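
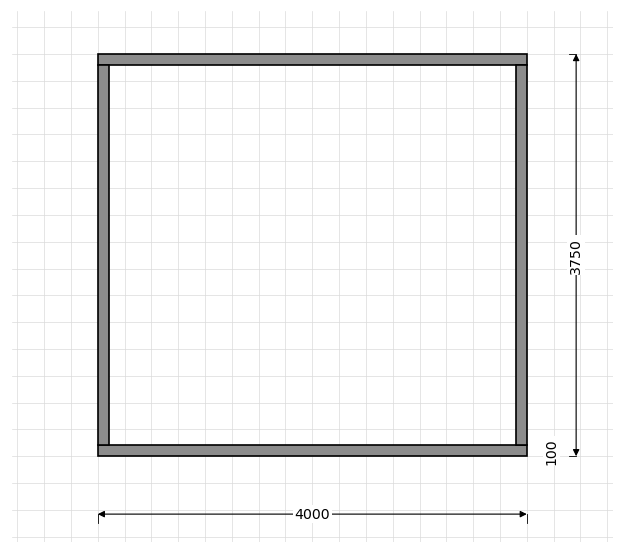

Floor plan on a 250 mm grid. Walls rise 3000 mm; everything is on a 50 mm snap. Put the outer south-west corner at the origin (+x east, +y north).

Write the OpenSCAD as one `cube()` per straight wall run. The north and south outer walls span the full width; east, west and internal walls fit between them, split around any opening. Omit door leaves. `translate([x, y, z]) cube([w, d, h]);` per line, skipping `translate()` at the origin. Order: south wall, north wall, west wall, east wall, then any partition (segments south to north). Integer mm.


cube([4000, 100, 3000]);
translate([0, 3650, 0]) cube([4000, 100, 3000]);
translate([0, 100, 0]) cube([100, 3550, 3000]);
translate([3900, 100, 0]) cube([100, 3550, 3000]);


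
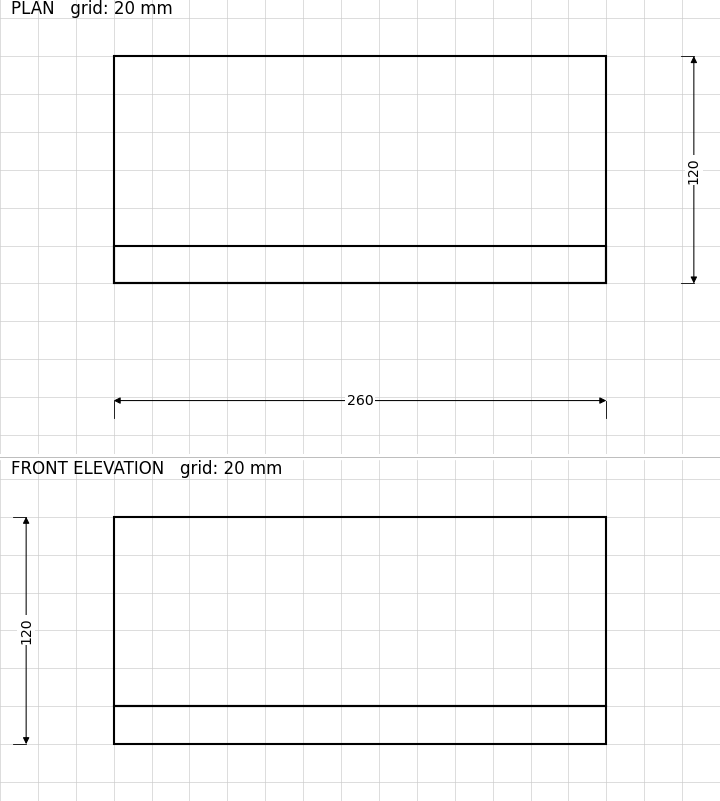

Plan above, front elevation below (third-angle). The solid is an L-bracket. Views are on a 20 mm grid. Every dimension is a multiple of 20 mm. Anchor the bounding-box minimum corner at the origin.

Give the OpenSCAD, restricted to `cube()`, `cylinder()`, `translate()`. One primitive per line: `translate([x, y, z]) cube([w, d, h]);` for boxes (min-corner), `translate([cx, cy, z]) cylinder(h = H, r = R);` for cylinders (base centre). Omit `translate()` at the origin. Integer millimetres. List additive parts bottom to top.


cube([260, 120, 20]);
translate([0, 0, 20]) cube([260, 20, 100]);


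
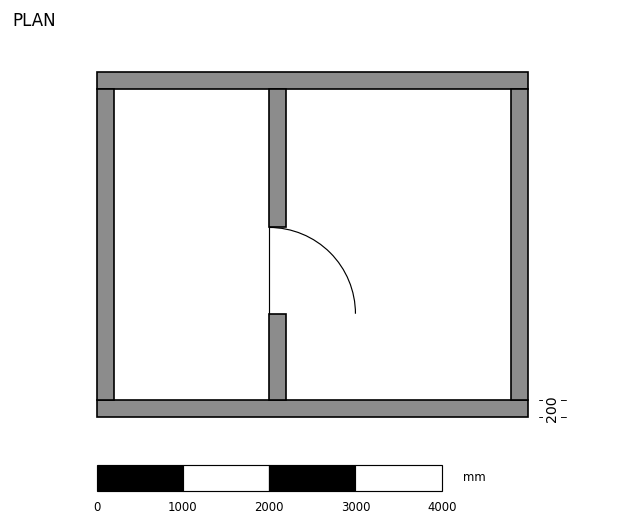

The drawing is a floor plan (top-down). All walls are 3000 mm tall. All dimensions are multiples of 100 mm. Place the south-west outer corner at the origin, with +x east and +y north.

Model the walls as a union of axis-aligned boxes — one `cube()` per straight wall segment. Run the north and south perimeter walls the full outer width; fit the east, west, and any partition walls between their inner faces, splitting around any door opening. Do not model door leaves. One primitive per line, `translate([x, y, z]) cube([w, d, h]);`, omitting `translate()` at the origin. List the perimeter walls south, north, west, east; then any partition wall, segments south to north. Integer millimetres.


cube([5000, 200, 3000]);
translate([0, 3800, 0]) cube([5000, 200, 3000]);
translate([0, 200, 0]) cube([200, 3600, 3000]);
translate([4800, 200, 0]) cube([200, 3600, 3000]);
translate([2000, 200, 0]) cube([200, 1000, 3000]);
translate([2000, 2200, 0]) cube([200, 1600, 3000]);


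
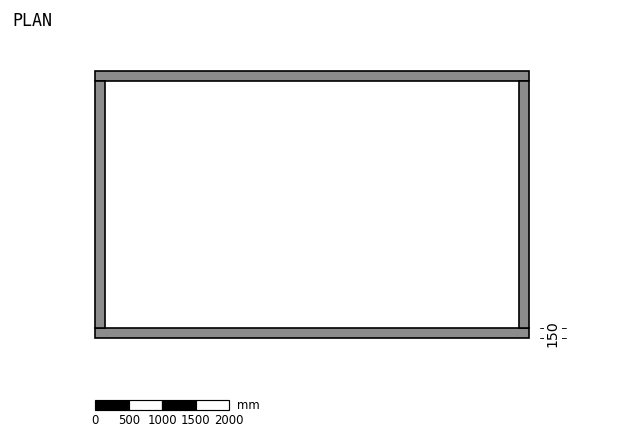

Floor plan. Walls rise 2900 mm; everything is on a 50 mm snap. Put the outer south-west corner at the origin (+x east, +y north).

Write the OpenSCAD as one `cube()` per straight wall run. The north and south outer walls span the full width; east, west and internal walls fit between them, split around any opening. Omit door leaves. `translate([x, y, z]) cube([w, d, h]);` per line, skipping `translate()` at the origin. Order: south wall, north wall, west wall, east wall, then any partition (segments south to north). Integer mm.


cube([6500, 150, 2900]);
translate([0, 3850, 0]) cube([6500, 150, 2900]);
translate([0, 150, 0]) cube([150, 3700, 2900]);
translate([6350, 150, 0]) cube([150, 3700, 2900]);


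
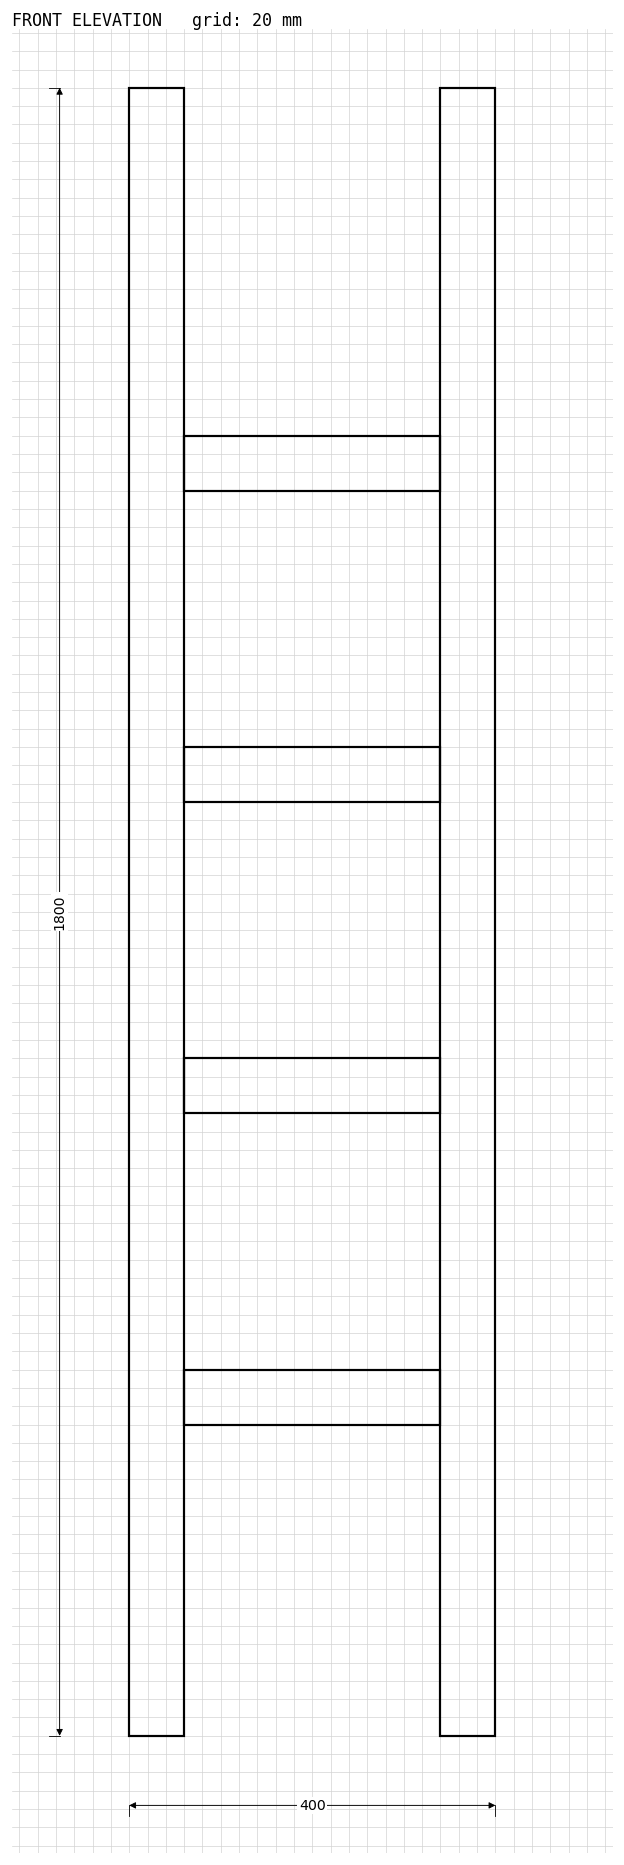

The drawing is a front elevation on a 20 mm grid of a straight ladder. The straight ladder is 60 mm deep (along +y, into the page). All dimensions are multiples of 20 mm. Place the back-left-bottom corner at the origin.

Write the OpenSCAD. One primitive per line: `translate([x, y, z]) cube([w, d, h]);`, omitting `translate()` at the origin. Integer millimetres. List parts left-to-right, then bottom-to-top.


cube([60, 60, 1800]);
translate([60, 0, 340]) cube([280, 60, 60]);
translate([60, 0, 680]) cube([280, 60, 60]);
translate([60, 0, 1020]) cube([280, 60, 60]);
translate([60, 0, 1360]) cube([280, 60, 60]);
translate([340, 0, 0]) cube([60, 60, 1800]);


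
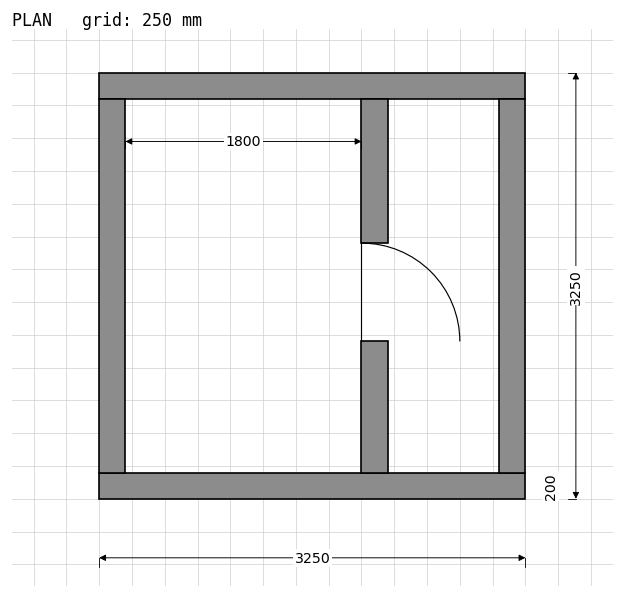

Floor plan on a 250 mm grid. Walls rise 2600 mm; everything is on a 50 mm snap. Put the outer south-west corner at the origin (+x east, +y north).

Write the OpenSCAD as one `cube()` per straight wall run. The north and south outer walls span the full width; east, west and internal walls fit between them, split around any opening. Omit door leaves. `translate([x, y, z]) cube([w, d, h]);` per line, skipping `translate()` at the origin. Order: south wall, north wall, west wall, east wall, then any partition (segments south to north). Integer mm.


cube([3250, 200, 2600]);
translate([0, 3050, 0]) cube([3250, 200, 2600]);
translate([0, 200, 0]) cube([200, 2850, 2600]);
translate([3050, 200, 0]) cube([200, 2850, 2600]);
translate([2000, 200, 0]) cube([200, 1000, 2600]);
translate([2000, 1950, 0]) cube([200, 1100, 2600]);


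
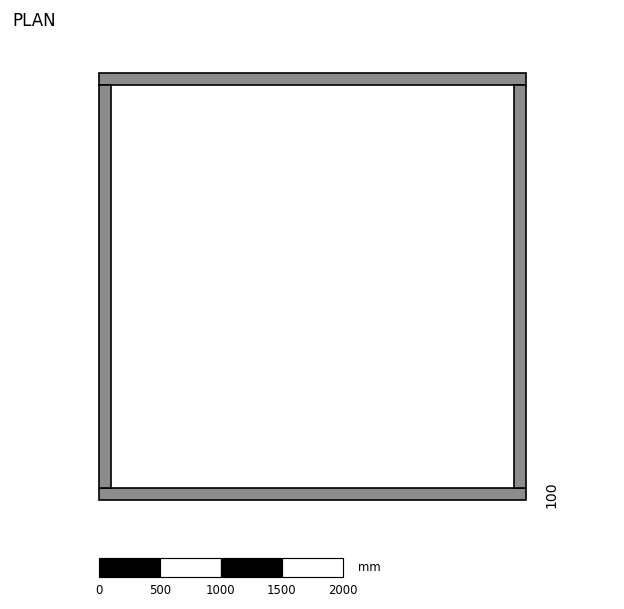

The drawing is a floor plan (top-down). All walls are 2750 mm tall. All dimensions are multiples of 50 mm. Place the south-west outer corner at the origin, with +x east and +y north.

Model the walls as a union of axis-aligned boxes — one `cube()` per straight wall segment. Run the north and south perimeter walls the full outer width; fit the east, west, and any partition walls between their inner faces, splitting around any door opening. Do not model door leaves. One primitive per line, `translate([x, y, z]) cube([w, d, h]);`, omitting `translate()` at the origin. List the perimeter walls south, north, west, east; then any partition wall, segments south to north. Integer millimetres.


cube([3500, 100, 2750]);
translate([0, 3400, 0]) cube([3500, 100, 2750]);
translate([0, 100, 0]) cube([100, 3300, 2750]);
translate([3400, 100, 0]) cube([100, 3300, 2750]);


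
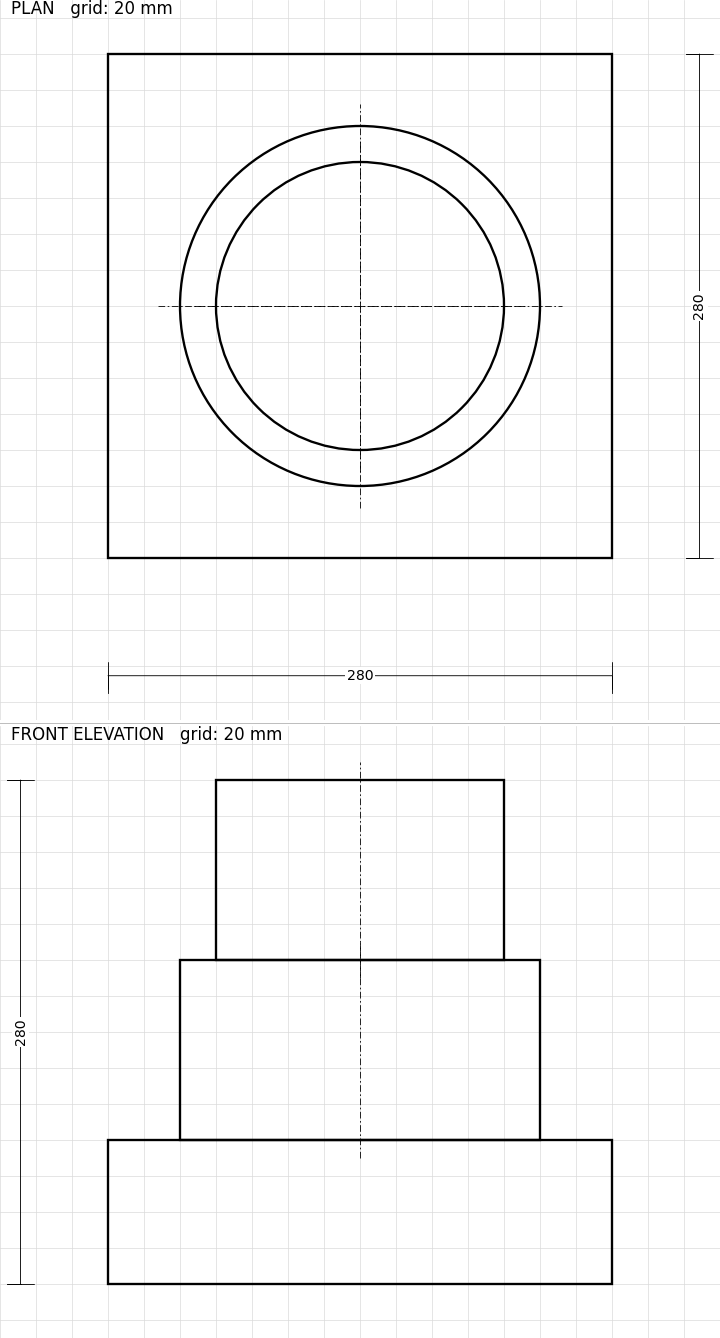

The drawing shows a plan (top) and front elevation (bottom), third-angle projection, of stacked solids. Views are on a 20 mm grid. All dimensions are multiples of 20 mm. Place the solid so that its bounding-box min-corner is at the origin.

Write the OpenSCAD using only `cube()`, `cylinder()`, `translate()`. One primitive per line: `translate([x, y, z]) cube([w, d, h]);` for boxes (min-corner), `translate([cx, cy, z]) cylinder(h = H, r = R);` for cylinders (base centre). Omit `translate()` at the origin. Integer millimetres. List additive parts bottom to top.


cube([280, 280, 80]);
translate([140, 140, 80]) cylinder(h = 100, r = 100);
translate([140, 140, 180]) cylinder(h = 100, r = 80);


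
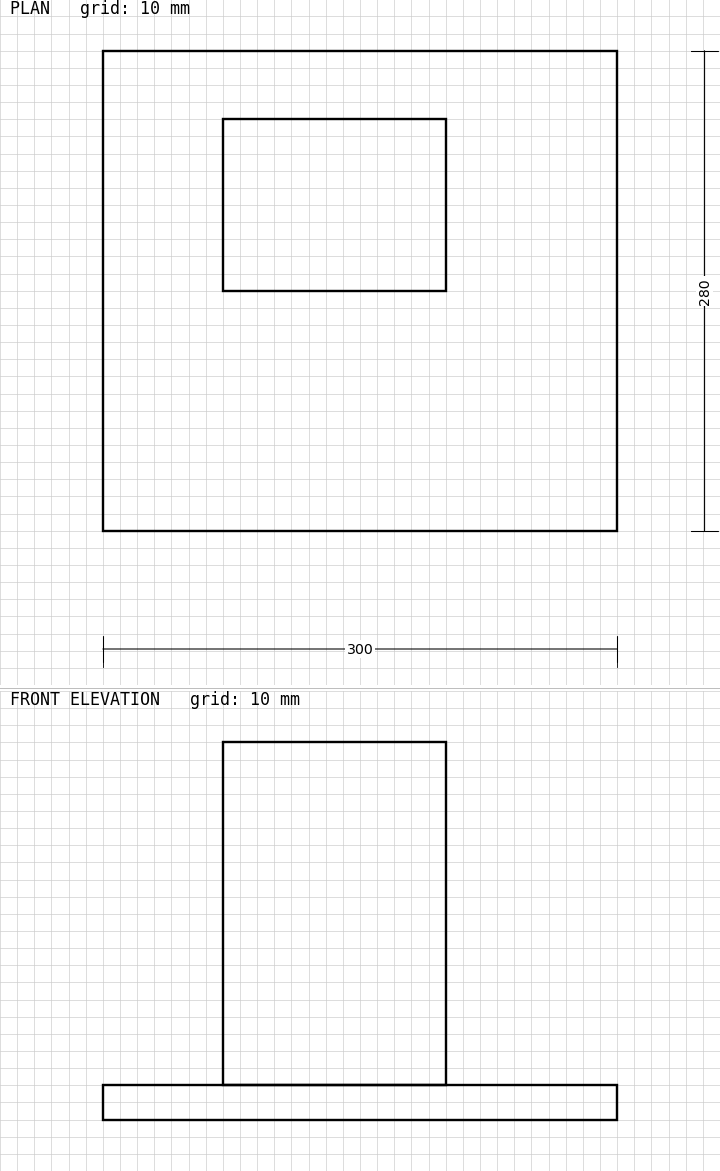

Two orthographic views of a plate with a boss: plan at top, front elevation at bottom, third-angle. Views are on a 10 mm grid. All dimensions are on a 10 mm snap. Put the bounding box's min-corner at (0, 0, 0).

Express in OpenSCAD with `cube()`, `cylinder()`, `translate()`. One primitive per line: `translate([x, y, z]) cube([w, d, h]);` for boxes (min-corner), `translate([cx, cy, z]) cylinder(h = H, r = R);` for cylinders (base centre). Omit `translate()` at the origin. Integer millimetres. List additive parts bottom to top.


cube([300, 280, 20]);
translate([70, 140, 20]) cube([130, 100, 200]);


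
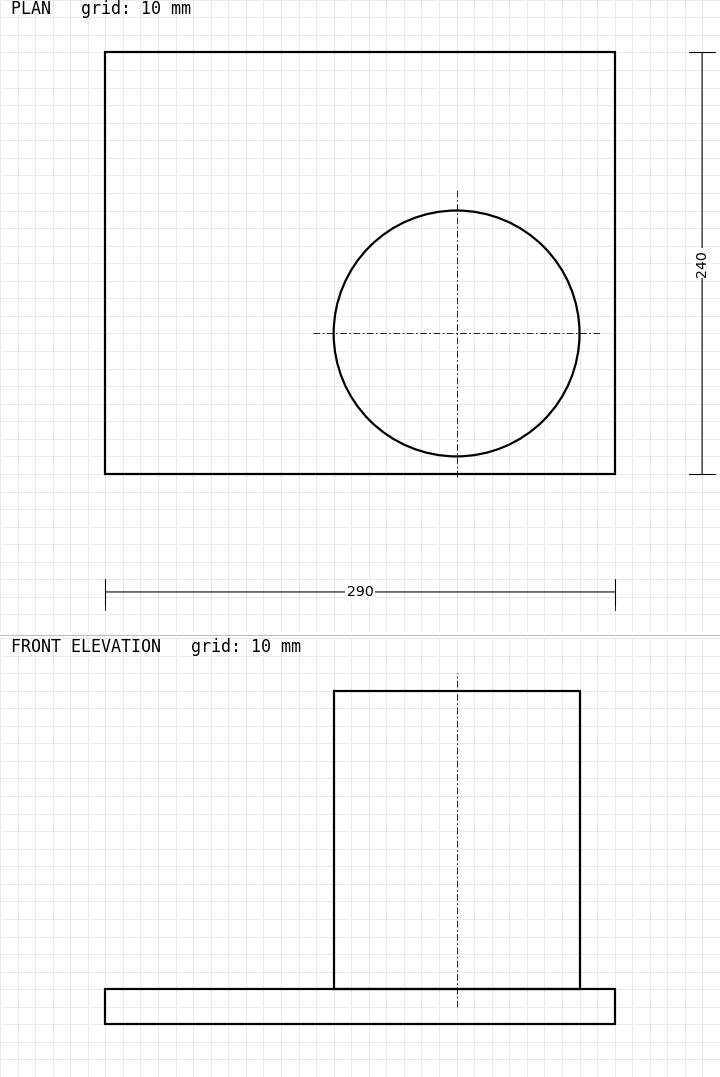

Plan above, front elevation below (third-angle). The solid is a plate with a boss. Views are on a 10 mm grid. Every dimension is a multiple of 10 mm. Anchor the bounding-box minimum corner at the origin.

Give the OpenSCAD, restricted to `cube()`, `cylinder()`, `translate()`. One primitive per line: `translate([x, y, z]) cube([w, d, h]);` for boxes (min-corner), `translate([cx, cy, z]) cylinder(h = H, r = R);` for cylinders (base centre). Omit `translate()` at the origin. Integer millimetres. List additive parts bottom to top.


cube([290, 240, 20]);
translate([200, 80, 20]) cylinder(h = 170, r = 70);


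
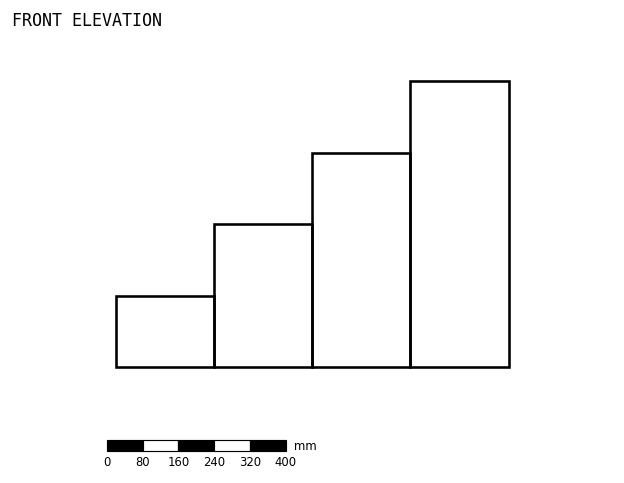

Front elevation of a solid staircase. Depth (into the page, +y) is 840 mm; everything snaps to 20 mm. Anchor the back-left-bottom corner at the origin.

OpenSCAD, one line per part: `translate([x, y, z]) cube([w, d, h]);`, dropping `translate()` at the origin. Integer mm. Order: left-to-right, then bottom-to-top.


cube([220, 840, 160]);
translate([220, 0, 0]) cube([220, 840, 320]);
translate([440, 0, 0]) cube([220, 840, 480]);
translate([660, 0, 0]) cube([220, 840, 640]);


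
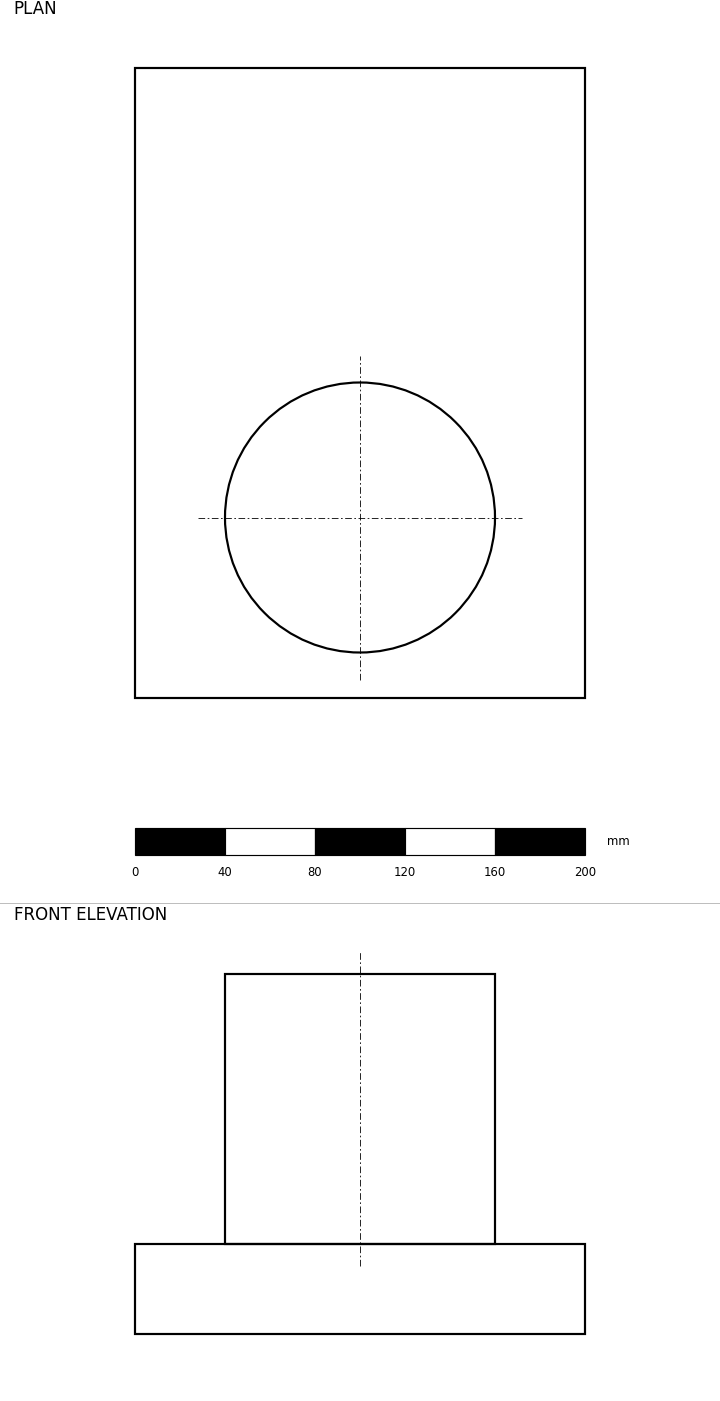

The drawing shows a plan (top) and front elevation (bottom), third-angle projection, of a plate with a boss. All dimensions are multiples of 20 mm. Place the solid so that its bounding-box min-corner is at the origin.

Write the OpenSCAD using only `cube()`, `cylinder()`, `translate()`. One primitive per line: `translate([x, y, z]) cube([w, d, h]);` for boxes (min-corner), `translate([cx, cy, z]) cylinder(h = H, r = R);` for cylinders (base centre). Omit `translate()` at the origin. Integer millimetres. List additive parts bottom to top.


cube([200, 280, 40]);
translate([100, 80, 40]) cylinder(h = 120, r = 60);


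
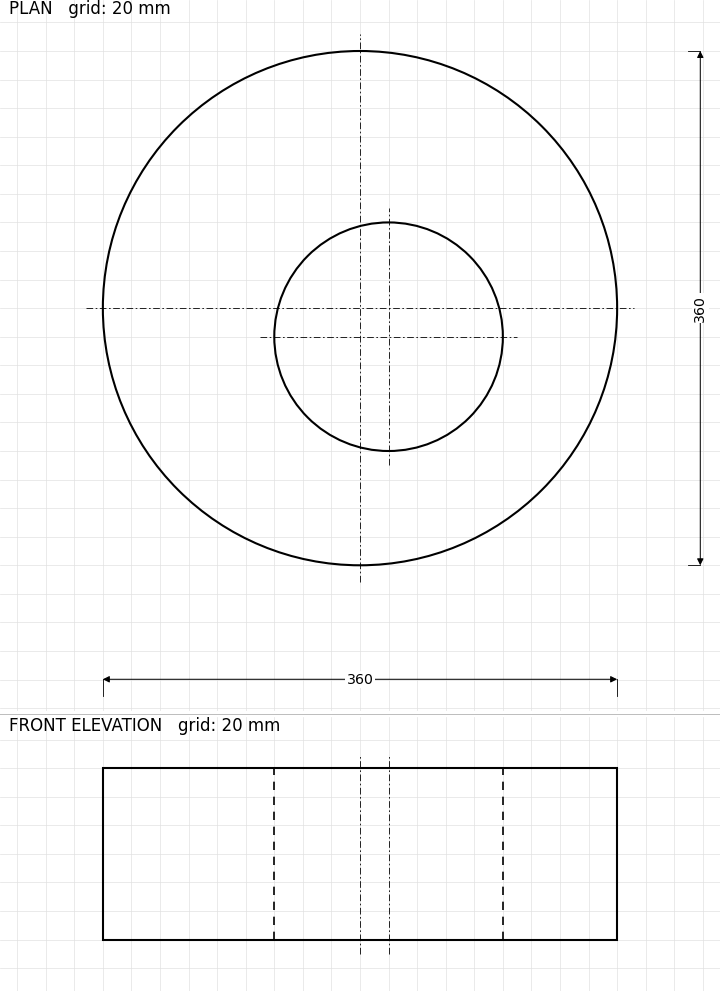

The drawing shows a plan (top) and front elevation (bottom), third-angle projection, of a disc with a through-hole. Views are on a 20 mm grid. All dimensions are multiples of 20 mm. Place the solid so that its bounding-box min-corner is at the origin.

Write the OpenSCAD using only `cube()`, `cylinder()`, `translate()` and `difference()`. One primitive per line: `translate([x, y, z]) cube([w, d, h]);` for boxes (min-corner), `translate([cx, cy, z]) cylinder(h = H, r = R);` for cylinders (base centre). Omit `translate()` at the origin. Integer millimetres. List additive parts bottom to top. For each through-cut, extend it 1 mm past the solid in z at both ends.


difference() {
  translate([180, 180, 0]) cylinder(h = 120, r = 180);
  translate([200, 160, -1]) cylinder(h = 122, r = 80);
}


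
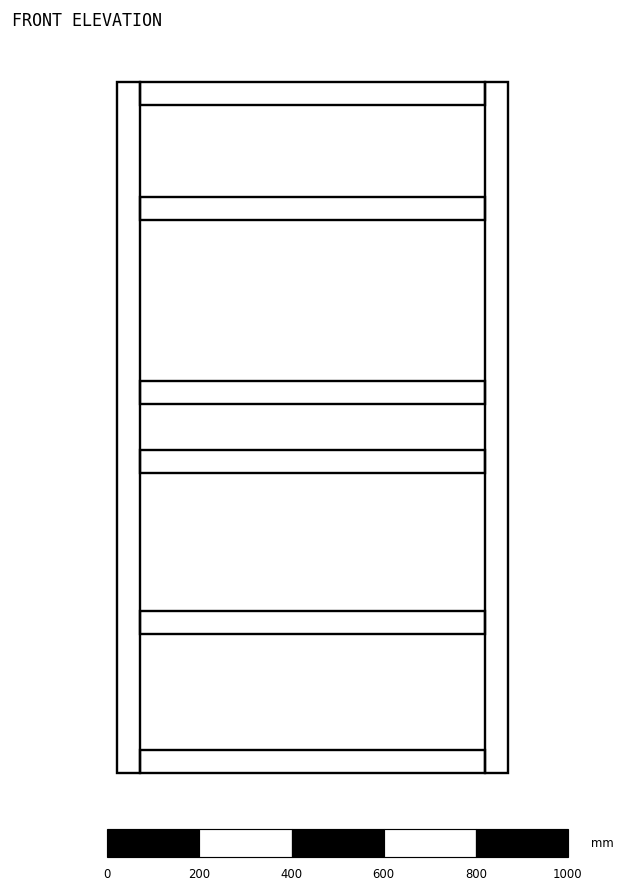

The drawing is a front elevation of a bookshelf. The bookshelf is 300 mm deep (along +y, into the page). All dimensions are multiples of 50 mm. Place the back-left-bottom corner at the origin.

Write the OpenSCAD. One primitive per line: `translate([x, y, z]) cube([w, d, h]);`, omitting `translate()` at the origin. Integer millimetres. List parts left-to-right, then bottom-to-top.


cube([50, 300, 1500]);
translate([50, 0, 0]) cube([750, 300, 50]);
translate([50, 0, 300]) cube([750, 300, 50]);
translate([50, 0, 650]) cube([750, 300, 50]);
translate([50, 0, 800]) cube([750, 300, 50]);
translate([50, 0, 1200]) cube([750, 300, 50]);
translate([50, 0, 1450]) cube([750, 300, 50]);
translate([800, 0, 0]) cube([50, 300, 1500]);


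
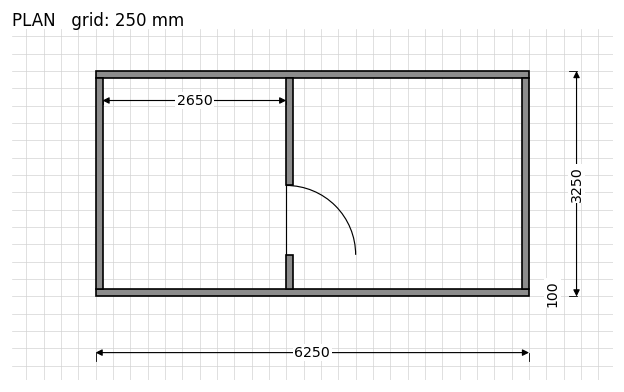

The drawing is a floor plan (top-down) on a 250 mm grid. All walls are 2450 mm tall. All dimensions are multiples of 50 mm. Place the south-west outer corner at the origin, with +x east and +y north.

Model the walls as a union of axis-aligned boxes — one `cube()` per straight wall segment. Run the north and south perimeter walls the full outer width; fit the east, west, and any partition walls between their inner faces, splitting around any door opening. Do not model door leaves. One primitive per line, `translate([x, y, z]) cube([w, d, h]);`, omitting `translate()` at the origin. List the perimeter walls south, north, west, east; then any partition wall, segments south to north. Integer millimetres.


cube([6250, 100, 2450]);
translate([0, 3150, 0]) cube([6250, 100, 2450]);
translate([0, 100, 0]) cube([100, 3050, 2450]);
translate([6150, 100, 0]) cube([100, 3050, 2450]);
translate([2750, 100, 0]) cube([100, 500, 2450]);
translate([2750, 1600, 0]) cube([100, 1550, 2450]);


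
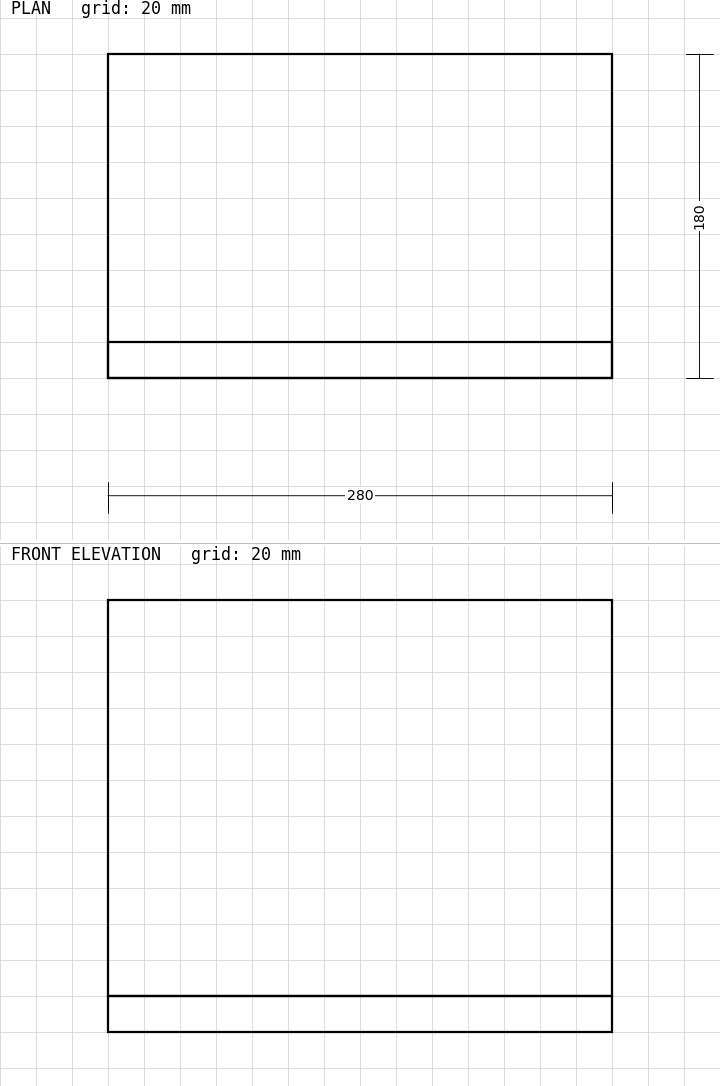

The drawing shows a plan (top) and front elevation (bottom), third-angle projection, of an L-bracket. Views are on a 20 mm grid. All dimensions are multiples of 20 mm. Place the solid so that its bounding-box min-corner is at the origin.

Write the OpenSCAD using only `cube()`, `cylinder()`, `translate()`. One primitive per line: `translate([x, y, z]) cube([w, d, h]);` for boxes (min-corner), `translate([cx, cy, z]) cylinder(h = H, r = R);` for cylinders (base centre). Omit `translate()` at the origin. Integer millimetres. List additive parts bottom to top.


cube([280, 180, 20]);
translate([0, 0, 20]) cube([280, 20, 220]);


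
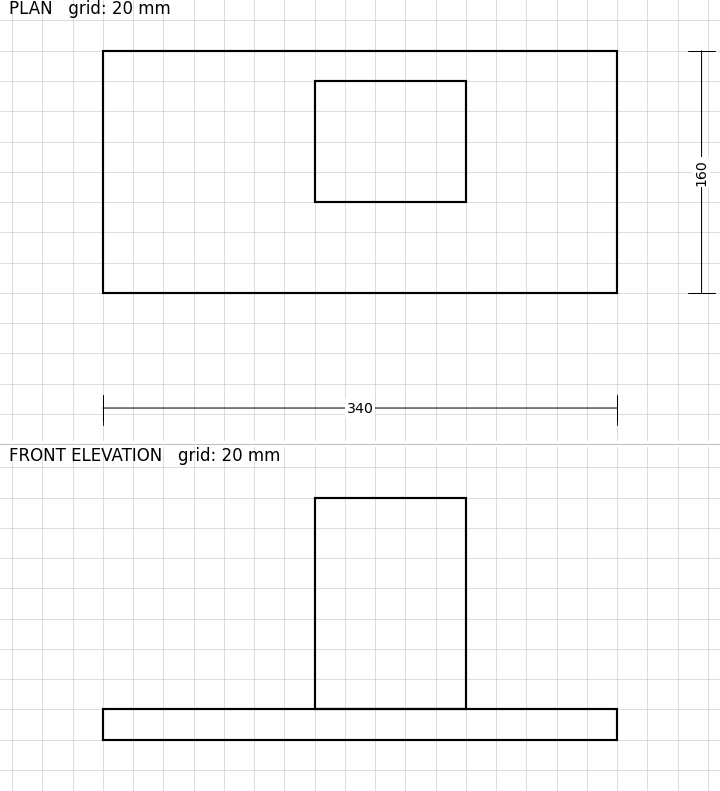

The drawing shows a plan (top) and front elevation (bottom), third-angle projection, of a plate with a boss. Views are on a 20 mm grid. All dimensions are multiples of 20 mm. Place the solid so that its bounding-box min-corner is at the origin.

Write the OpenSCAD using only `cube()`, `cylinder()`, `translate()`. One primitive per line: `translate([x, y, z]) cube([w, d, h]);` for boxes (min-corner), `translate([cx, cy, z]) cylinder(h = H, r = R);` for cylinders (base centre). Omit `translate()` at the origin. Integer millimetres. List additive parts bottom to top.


cube([340, 160, 20]);
translate([140, 60, 20]) cube([100, 80, 140]);


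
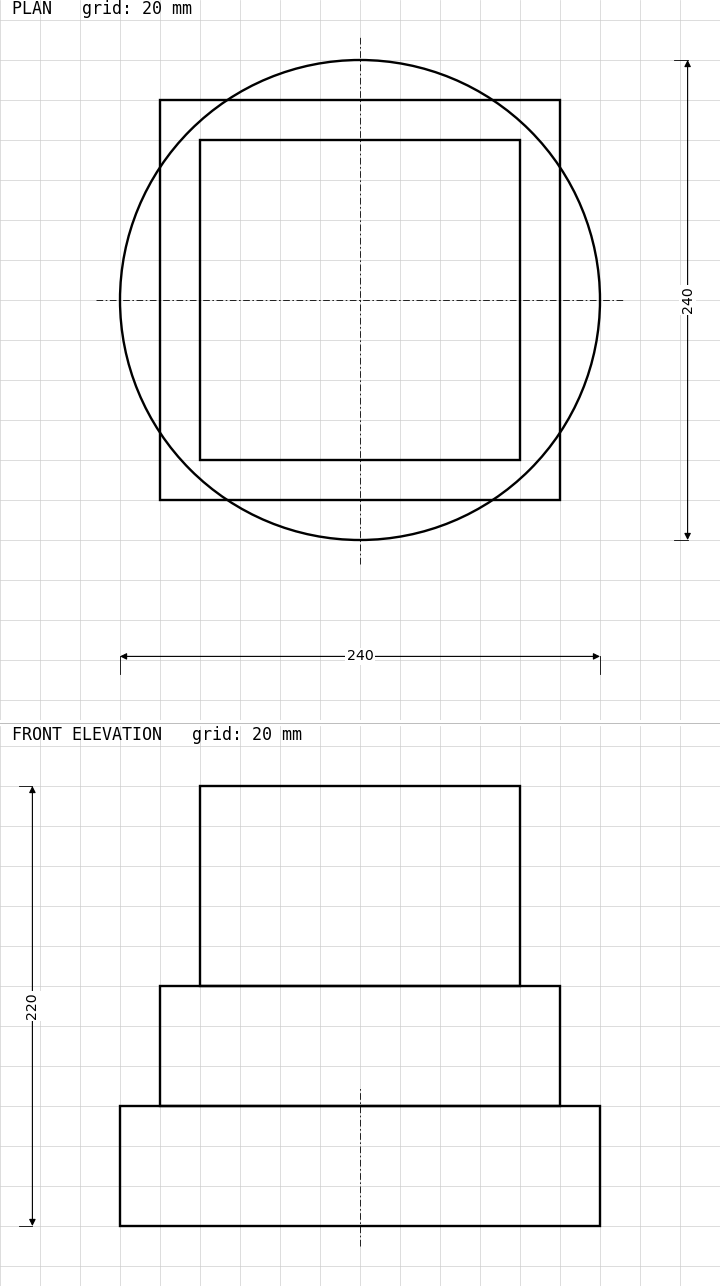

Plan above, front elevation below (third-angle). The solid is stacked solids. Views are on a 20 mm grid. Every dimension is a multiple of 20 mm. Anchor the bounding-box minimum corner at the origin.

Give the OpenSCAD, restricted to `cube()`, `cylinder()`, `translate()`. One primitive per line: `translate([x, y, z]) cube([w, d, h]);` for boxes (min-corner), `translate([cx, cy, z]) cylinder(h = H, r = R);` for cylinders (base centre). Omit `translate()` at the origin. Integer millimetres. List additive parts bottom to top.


translate([120, 120, 0]) cylinder(h = 60, r = 120);
translate([20, 20, 60]) cube([200, 200, 60]);
translate([40, 40, 120]) cube([160, 160, 100]);


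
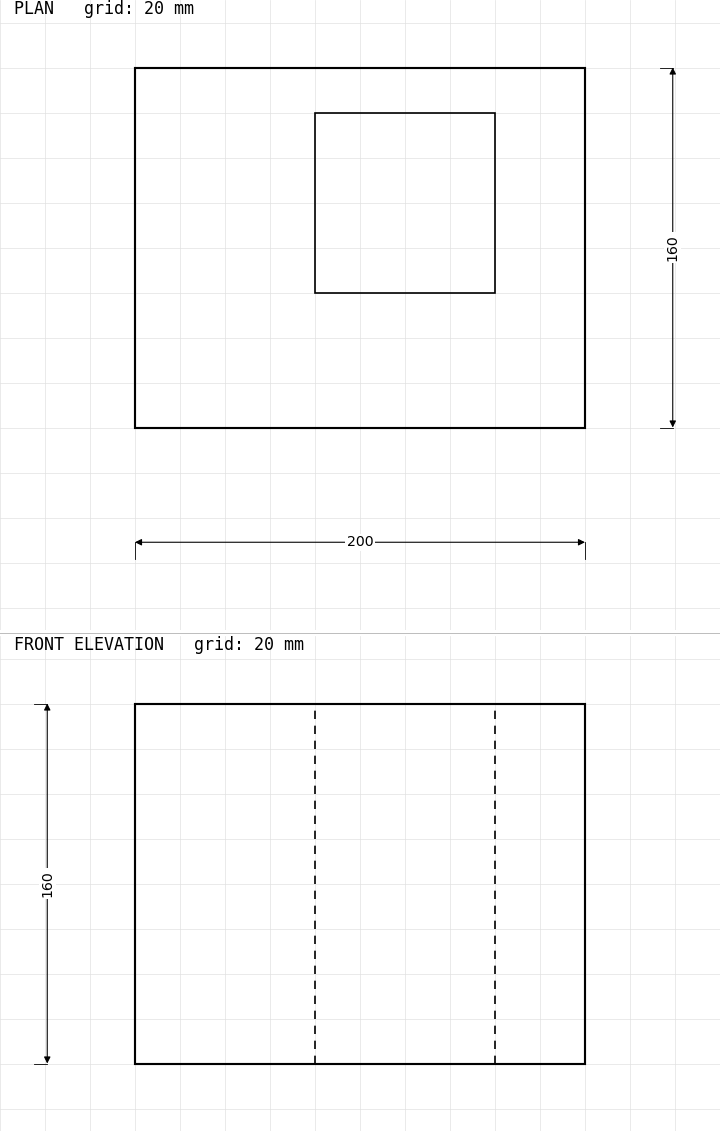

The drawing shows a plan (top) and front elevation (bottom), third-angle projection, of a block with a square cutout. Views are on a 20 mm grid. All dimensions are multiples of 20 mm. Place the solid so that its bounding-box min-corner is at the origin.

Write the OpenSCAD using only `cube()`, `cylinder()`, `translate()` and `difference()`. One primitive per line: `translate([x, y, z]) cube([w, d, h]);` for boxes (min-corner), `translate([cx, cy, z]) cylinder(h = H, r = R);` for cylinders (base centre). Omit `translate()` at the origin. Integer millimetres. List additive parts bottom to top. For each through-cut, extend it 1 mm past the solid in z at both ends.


difference() {
  cube([200, 160, 160]);
  translate([80, 60, -1]) cube([80, 80, 162]);
}


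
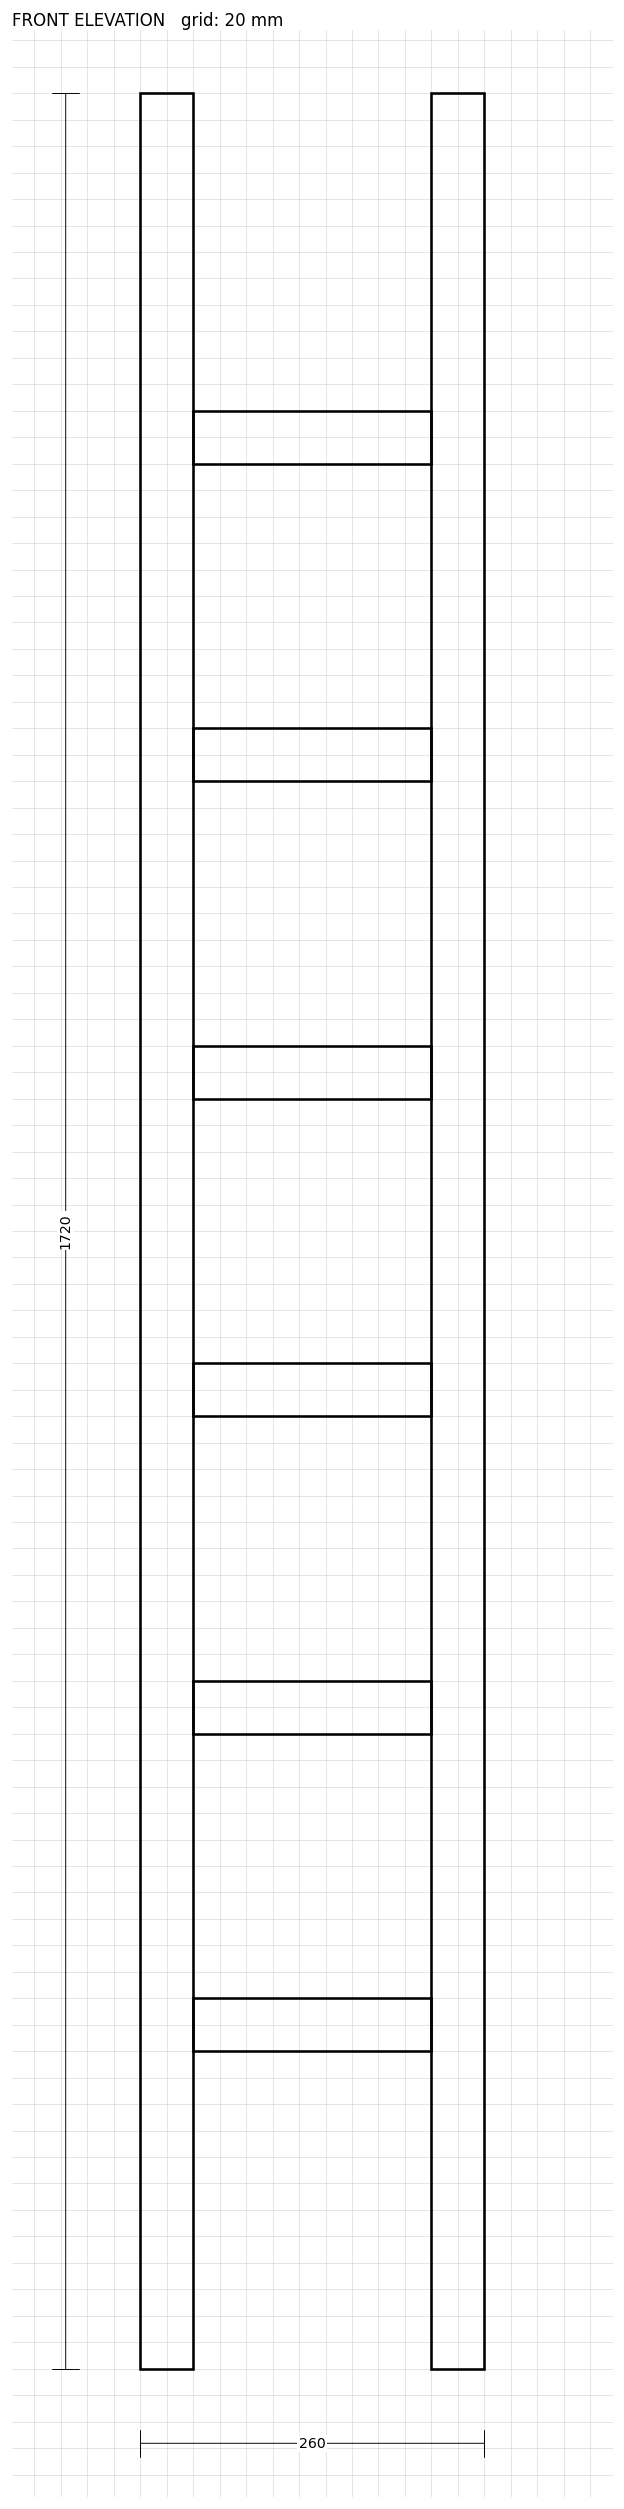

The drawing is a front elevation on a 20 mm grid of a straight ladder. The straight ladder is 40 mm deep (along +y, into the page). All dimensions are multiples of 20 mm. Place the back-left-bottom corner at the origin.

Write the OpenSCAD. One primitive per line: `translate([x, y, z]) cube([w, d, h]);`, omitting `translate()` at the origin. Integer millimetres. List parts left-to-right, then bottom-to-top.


cube([40, 40, 1720]);
translate([40, 0, 240]) cube([180, 40, 40]);
translate([40, 0, 480]) cube([180, 40, 40]);
translate([40, 0, 720]) cube([180, 40, 40]);
translate([40, 0, 960]) cube([180, 40, 40]);
translate([40, 0, 1200]) cube([180, 40, 40]);
translate([40, 0, 1440]) cube([180, 40, 40]);
translate([220, 0, 0]) cube([40, 40, 1720]);


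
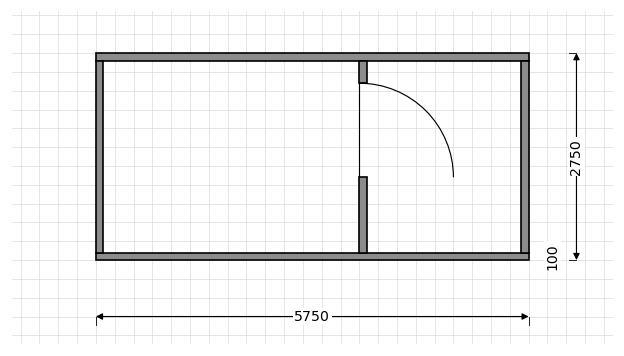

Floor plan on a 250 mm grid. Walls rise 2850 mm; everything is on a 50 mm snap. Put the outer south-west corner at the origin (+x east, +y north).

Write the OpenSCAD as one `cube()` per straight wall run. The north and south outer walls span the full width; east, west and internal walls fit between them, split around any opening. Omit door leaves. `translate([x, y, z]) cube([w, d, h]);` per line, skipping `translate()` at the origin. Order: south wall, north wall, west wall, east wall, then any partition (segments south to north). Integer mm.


cube([5750, 100, 2850]);
translate([0, 2650, 0]) cube([5750, 100, 2850]);
translate([0, 100, 0]) cube([100, 2550, 2850]);
translate([5650, 100, 0]) cube([100, 2550, 2850]);
translate([3500, 100, 0]) cube([100, 1000, 2850]);
translate([3500, 2350, 0]) cube([100, 300, 2850]);


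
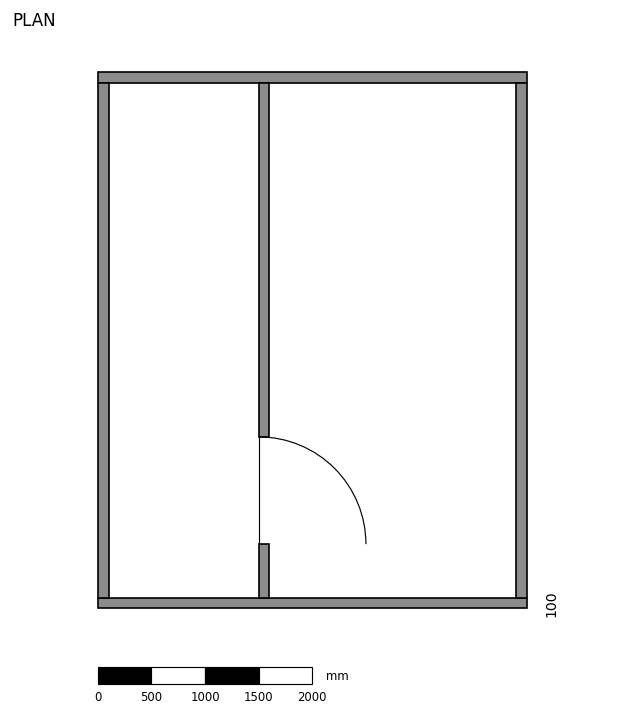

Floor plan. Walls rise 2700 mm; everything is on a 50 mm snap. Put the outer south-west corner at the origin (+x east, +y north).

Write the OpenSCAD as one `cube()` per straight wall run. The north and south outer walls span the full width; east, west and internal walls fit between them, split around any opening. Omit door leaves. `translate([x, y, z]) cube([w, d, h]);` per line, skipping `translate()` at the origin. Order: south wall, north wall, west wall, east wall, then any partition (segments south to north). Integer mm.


cube([4000, 100, 2700]);
translate([0, 4900, 0]) cube([4000, 100, 2700]);
translate([0, 100, 0]) cube([100, 4800, 2700]);
translate([3900, 100, 0]) cube([100, 4800, 2700]);
translate([1500, 100, 0]) cube([100, 500, 2700]);
translate([1500, 1600, 0]) cube([100, 3300, 2700]);


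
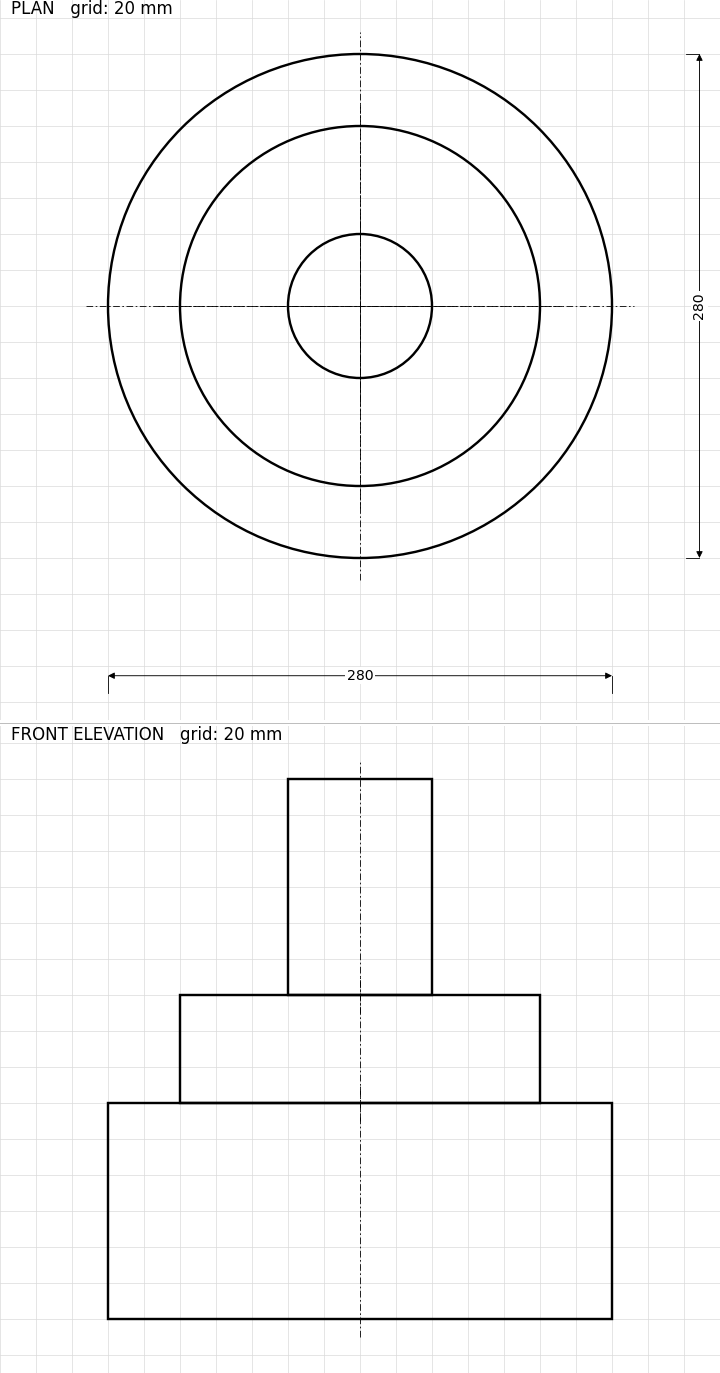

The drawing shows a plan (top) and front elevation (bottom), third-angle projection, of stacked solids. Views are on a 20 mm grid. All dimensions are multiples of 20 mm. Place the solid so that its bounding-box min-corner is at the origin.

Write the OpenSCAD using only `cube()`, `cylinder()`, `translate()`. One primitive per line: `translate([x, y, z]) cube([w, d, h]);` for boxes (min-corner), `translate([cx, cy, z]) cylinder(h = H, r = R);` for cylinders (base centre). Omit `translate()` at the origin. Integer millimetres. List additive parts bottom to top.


translate([140, 140, 0]) cylinder(h = 120, r = 140);
translate([140, 140, 120]) cylinder(h = 60, r = 100);
translate([140, 140, 180]) cylinder(h = 120, r = 40);


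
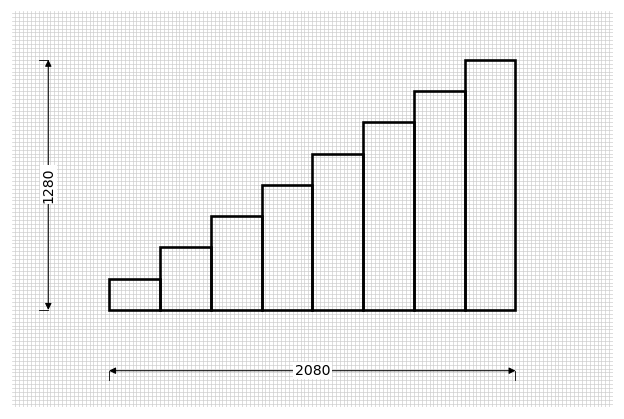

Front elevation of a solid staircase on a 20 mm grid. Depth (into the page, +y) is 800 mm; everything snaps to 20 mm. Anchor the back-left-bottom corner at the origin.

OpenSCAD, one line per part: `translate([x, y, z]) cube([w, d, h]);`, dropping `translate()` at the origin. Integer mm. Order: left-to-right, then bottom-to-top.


cube([260, 800, 160]);
translate([260, 0, 0]) cube([260, 800, 320]);
translate([520, 0, 0]) cube([260, 800, 480]);
translate([780, 0, 0]) cube([260, 800, 640]);
translate([1040, 0, 0]) cube([260, 800, 800]);
translate([1300, 0, 0]) cube([260, 800, 960]);
translate([1560, 0, 0]) cube([260, 800, 1120]);
translate([1820, 0, 0]) cube([260, 800, 1280]);


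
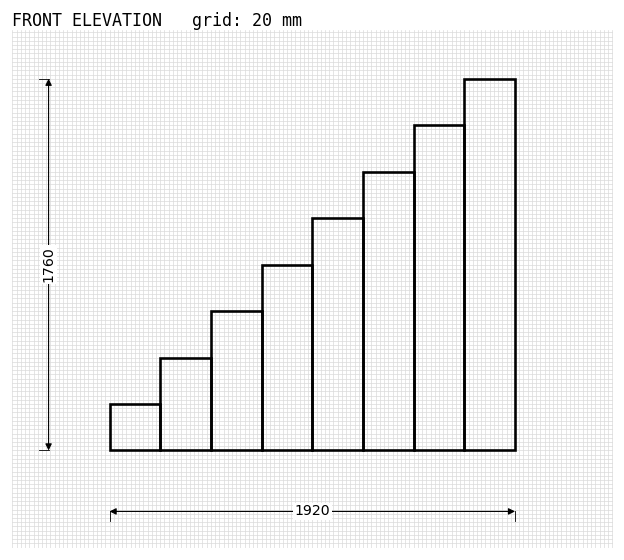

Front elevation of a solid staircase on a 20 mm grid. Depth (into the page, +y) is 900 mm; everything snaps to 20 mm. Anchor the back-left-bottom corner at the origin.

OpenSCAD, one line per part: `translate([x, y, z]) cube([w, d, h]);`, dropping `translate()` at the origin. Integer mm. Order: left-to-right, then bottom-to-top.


cube([240, 900, 220]);
translate([240, 0, 0]) cube([240, 900, 440]);
translate([480, 0, 0]) cube([240, 900, 660]);
translate([720, 0, 0]) cube([240, 900, 880]);
translate([960, 0, 0]) cube([240, 900, 1100]);
translate([1200, 0, 0]) cube([240, 900, 1320]);
translate([1440, 0, 0]) cube([240, 900, 1540]);
translate([1680, 0, 0]) cube([240, 900, 1760]);


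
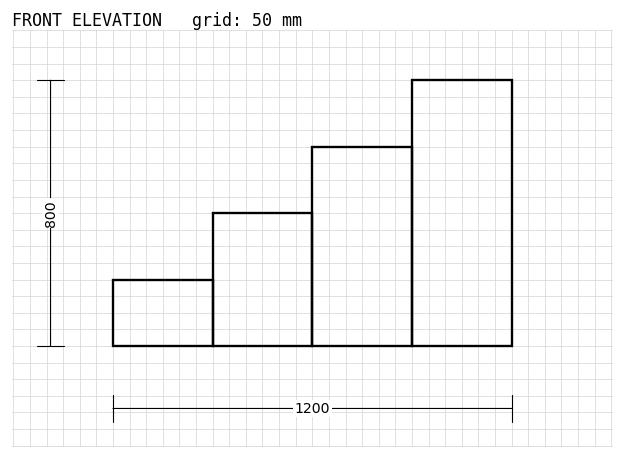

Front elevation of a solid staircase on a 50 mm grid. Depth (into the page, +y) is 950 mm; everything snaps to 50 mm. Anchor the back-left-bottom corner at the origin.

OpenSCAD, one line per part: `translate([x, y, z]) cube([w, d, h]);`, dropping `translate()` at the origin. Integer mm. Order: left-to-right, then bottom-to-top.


cube([300, 950, 200]);
translate([300, 0, 0]) cube([300, 950, 400]);
translate([600, 0, 0]) cube([300, 950, 600]);
translate([900, 0, 0]) cube([300, 950, 800]);


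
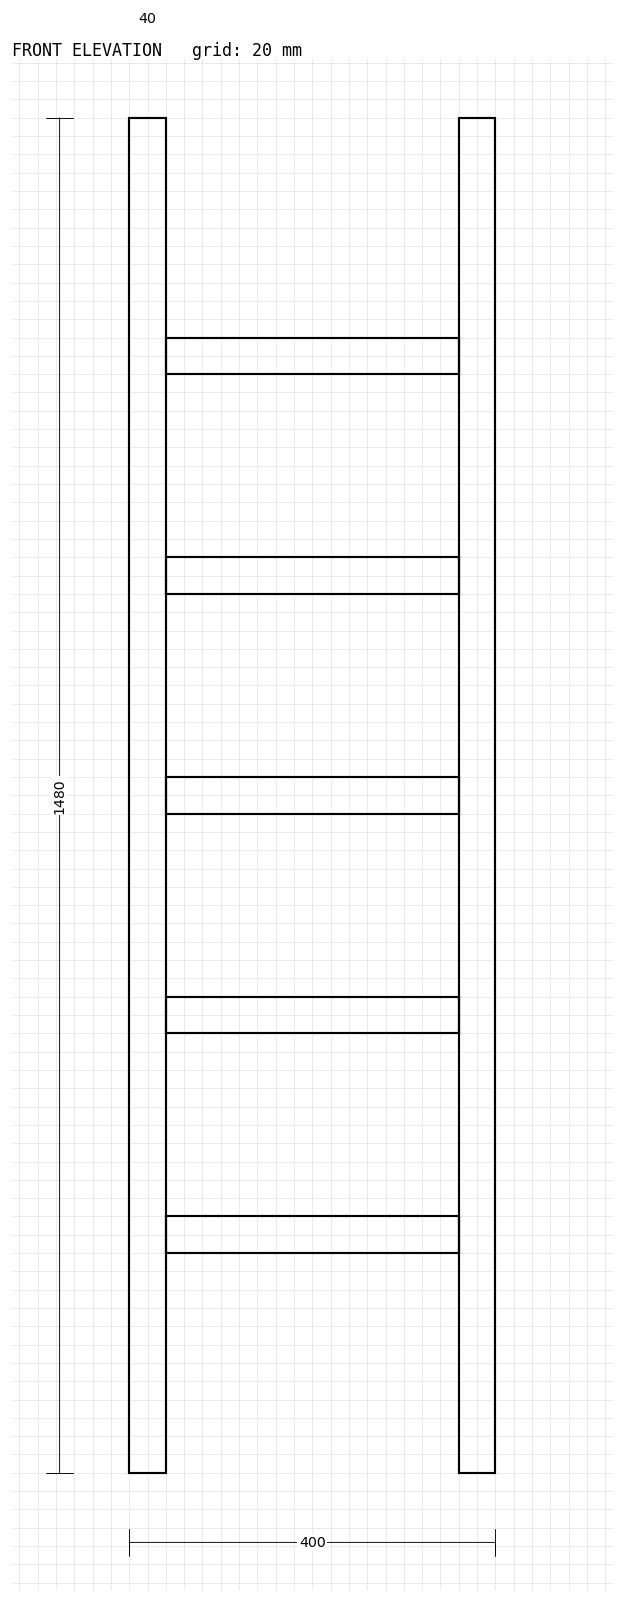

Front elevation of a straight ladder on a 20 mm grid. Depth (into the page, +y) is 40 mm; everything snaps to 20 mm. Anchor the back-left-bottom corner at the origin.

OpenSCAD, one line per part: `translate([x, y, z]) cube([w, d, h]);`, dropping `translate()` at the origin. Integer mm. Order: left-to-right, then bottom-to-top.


cube([40, 40, 1480]);
translate([40, 0, 240]) cube([320, 40, 40]);
translate([40, 0, 480]) cube([320, 40, 40]);
translate([40, 0, 720]) cube([320, 40, 40]);
translate([40, 0, 960]) cube([320, 40, 40]);
translate([40, 0, 1200]) cube([320, 40, 40]);
translate([360, 0, 0]) cube([40, 40, 1480]);


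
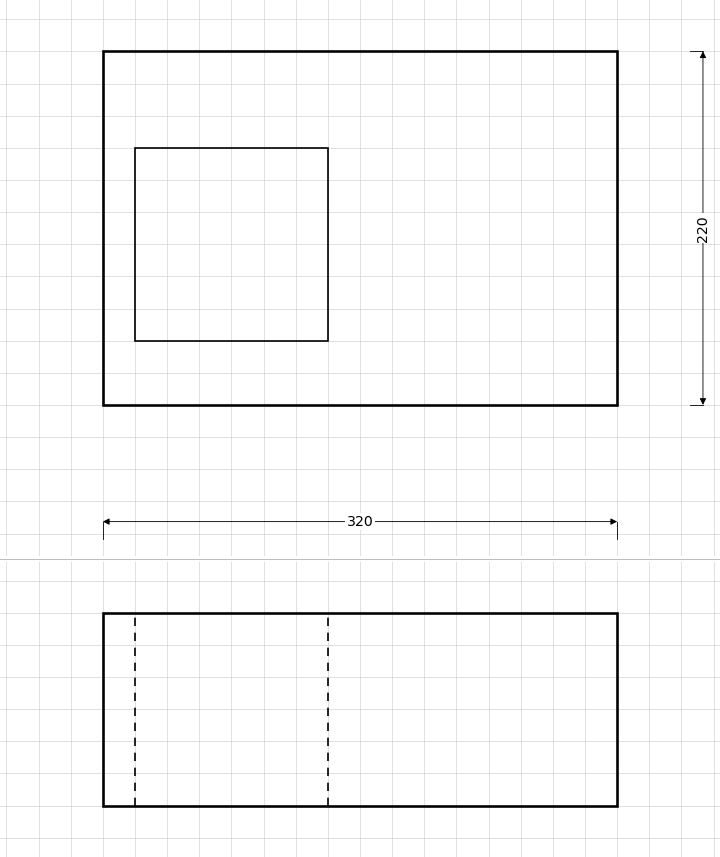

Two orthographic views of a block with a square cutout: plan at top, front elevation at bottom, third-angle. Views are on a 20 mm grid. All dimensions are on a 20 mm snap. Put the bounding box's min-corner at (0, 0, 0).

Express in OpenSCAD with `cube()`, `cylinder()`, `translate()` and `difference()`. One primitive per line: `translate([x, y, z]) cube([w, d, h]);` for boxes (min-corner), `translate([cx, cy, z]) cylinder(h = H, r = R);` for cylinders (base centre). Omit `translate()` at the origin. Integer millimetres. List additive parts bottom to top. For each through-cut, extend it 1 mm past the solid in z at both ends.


difference() {
  cube([320, 220, 120]);
  translate([20, 40, -1]) cube([120, 120, 122]);
}


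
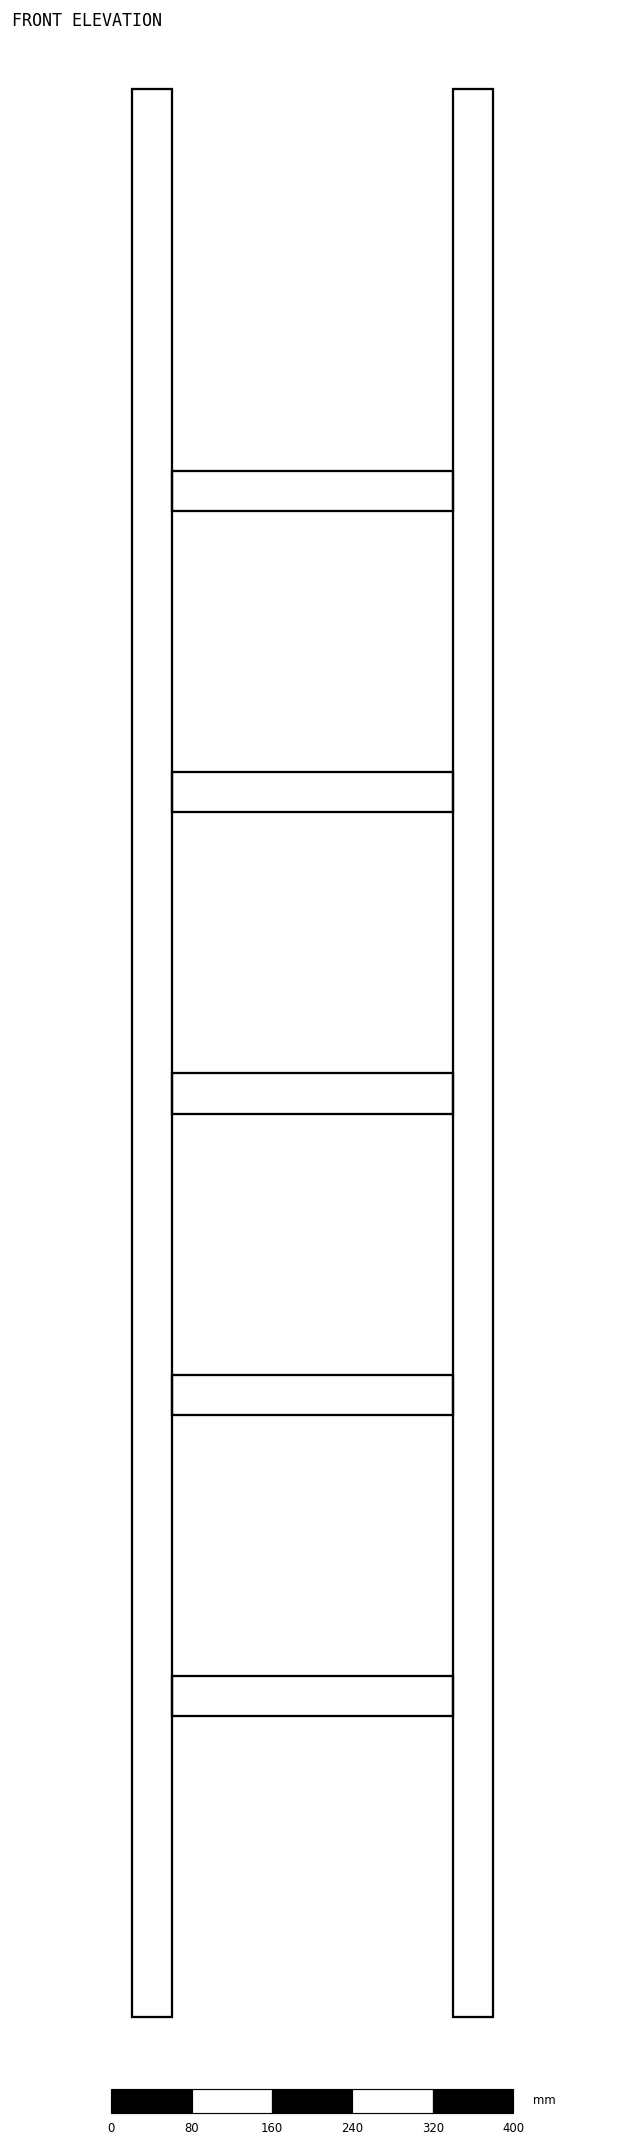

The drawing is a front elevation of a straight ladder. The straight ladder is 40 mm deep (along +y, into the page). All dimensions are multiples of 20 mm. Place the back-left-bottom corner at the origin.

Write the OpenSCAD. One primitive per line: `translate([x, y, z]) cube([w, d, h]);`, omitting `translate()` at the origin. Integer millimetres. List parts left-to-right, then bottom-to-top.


cube([40, 40, 1920]);
translate([40, 0, 300]) cube([280, 40, 40]);
translate([40, 0, 600]) cube([280, 40, 40]);
translate([40, 0, 900]) cube([280, 40, 40]);
translate([40, 0, 1200]) cube([280, 40, 40]);
translate([40, 0, 1500]) cube([280, 40, 40]);
translate([320, 0, 0]) cube([40, 40, 1920]);


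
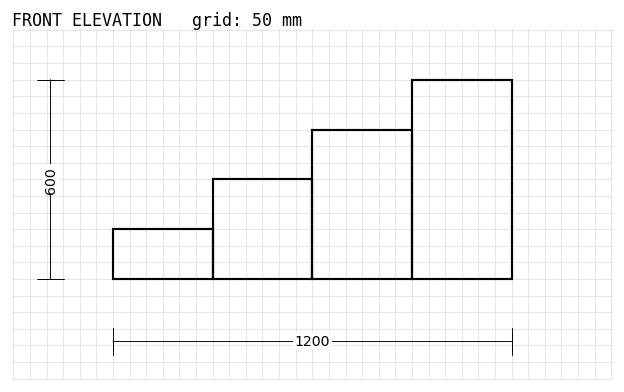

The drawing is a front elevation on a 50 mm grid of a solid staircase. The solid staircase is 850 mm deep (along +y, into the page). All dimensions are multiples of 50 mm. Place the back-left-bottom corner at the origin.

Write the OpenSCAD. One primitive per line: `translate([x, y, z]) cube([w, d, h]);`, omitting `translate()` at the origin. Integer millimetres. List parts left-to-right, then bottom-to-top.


cube([300, 850, 150]);
translate([300, 0, 0]) cube([300, 850, 300]);
translate([600, 0, 0]) cube([300, 850, 450]);
translate([900, 0, 0]) cube([300, 850, 600]);


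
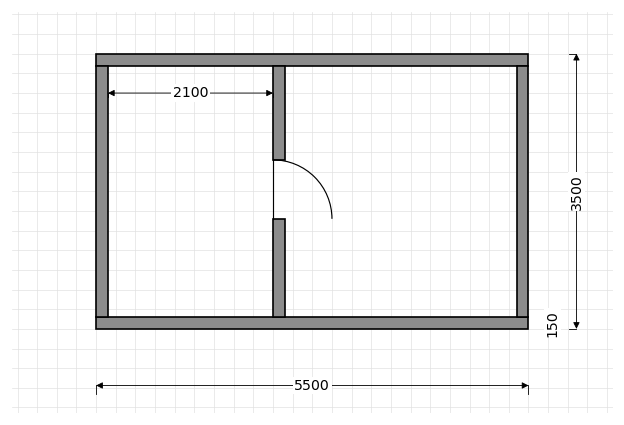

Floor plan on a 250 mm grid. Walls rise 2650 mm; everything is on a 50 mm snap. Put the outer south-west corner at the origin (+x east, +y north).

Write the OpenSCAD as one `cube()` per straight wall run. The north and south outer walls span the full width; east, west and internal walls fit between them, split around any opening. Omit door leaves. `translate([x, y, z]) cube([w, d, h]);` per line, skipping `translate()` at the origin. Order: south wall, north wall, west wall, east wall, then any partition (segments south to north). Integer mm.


cube([5500, 150, 2650]);
translate([0, 3350, 0]) cube([5500, 150, 2650]);
translate([0, 150, 0]) cube([150, 3200, 2650]);
translate([5350, 150, 0]) cube([150, 3200, 2650]);
translate([2250, 150, 0]) cube([150, 1250, 2650]);
translate([2250, 2150, 0]) cube([150, 1200, 2650]);


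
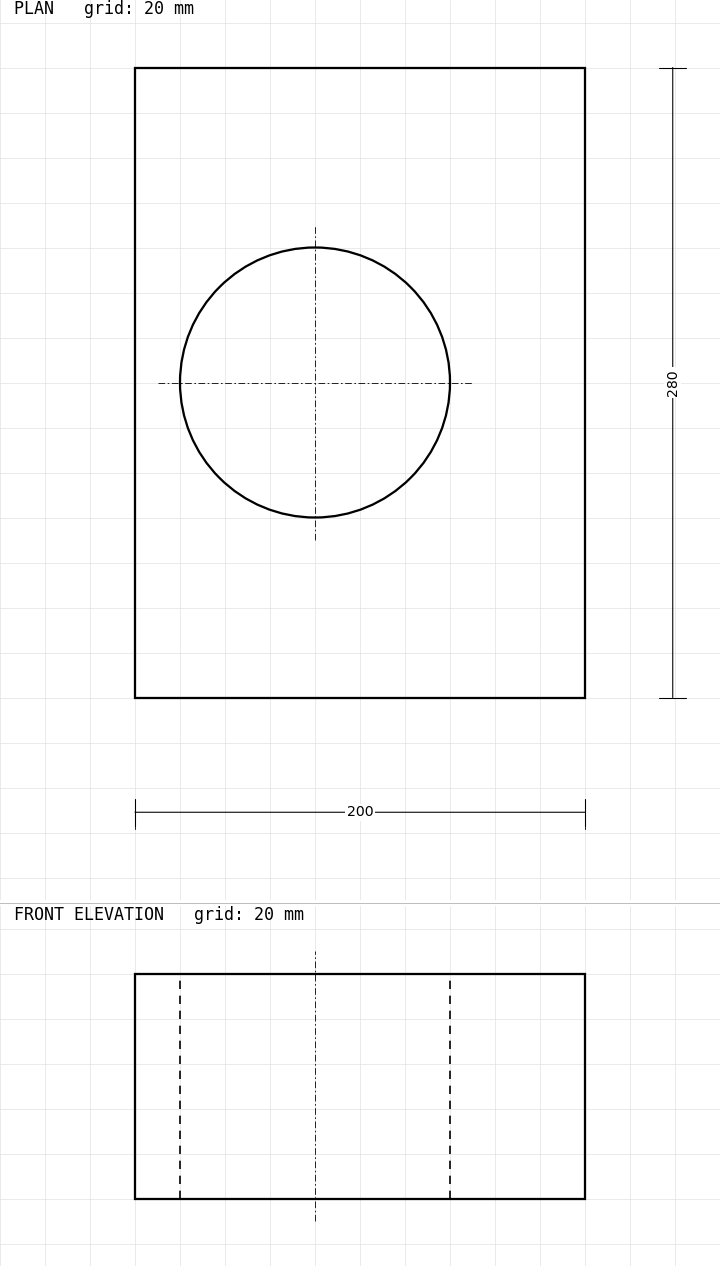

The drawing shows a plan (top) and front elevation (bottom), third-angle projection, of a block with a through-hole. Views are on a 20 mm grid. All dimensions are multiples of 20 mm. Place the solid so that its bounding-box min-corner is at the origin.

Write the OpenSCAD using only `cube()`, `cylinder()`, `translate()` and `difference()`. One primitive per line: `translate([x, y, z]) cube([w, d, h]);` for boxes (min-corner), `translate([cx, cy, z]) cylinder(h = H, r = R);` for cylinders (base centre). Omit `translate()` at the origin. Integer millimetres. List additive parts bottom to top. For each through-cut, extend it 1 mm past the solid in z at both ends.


difference() {
  cube([200, 280, 100]);
  translate([80, 140, -1]) cylinder(h = 102, r = 60);
}


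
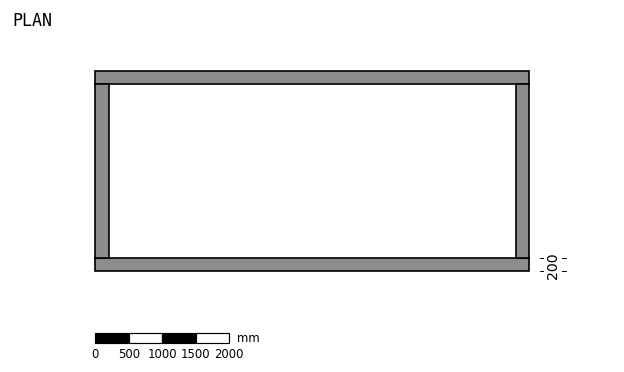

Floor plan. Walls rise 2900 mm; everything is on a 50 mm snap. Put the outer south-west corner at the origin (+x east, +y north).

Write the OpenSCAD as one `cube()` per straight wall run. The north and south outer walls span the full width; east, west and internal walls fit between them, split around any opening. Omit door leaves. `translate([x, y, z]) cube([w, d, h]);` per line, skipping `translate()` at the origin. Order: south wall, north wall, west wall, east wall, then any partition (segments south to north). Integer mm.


cube([6500, 200, 2900]);
translate([0, 2800, 0]) cube([6500, 200, 2900]);
translate([0, 200, 0]) cube([200, 2600, 2900]);
translate([6300, 200, 0]) cube([200, 2600, 2900]);


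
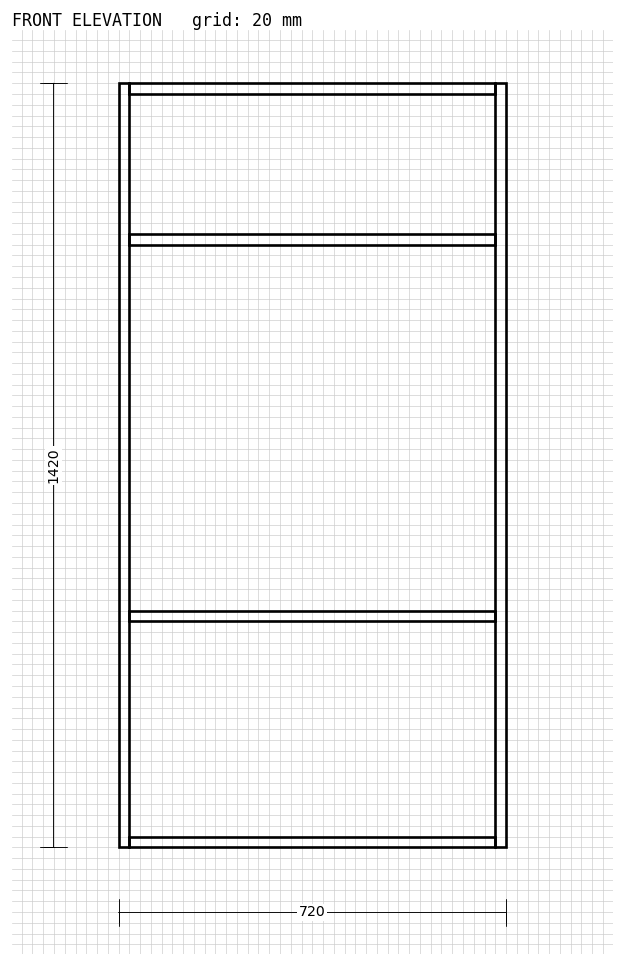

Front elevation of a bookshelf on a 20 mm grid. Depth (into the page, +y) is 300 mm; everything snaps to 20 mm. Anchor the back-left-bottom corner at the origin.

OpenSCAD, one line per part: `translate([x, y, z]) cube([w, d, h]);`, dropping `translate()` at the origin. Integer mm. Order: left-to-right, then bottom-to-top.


cube([20, 300, 1420]);
translate([20, 0, 0]) cube([680, 300, 20]);
translate([20, 0, 420]) cube([680, 300, 20]);
translate([20, 0, 1120]) cube([680, 300, 20]);
translate([20, 0, 1400]) cube([680, 300, 20]);
translate([700, 0, 0]) cube([20, 300, 1420]);


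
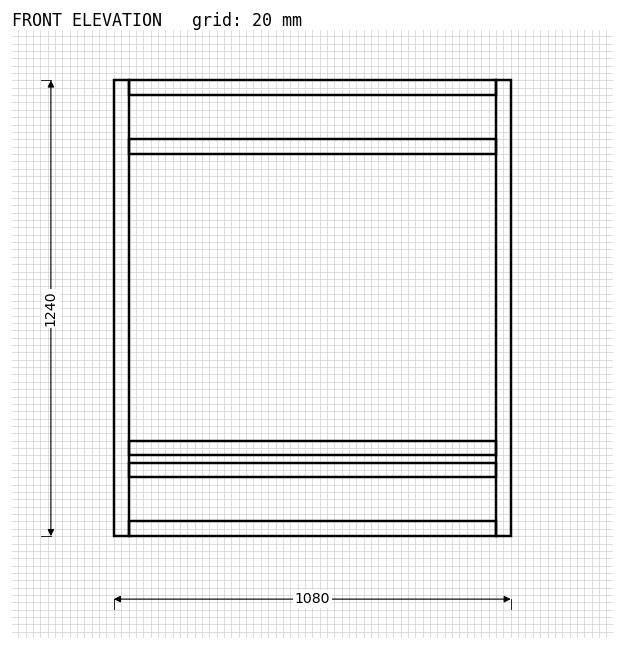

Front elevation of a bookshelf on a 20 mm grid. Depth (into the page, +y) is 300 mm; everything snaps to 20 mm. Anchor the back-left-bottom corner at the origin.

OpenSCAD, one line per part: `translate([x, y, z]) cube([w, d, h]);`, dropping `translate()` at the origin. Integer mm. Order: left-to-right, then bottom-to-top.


cube([40, 300, 1240]);
translate([40, 0, 0]) cube([1000, 300, 40]);
translate([40, 0, 160]) cube([1000, 300, 40]);
translate([40, 0, 220]) cube([1000, 300, 40]);
translate([40, 0, 1040]) cube([1000, 300, 40]);
translate([40, 0, 1200]) cube([1000, 300, 40]);
translate([1040, 0, 0]) cube([40, 300, 1240]);


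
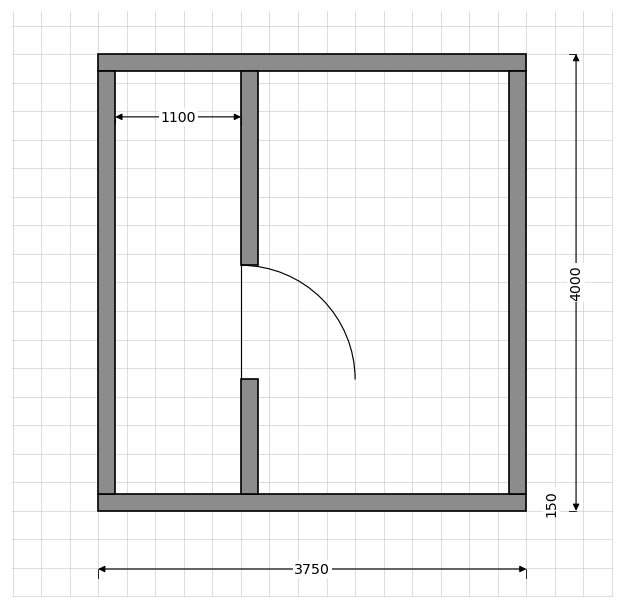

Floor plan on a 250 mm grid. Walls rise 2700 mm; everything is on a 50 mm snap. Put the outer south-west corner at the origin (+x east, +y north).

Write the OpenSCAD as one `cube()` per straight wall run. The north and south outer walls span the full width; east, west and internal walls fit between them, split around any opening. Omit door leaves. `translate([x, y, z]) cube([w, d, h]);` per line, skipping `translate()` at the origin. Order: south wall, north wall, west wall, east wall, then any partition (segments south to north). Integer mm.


cube([3750, 150, 2700]);
translate([0, 3850, 0]) cube([3750, 150, 2700]);
translate([0, 150, 0]) cube([150, 3700, 2700]);
translate([3600, 150, 0]) cube([150, 3700, 2700]);
translate([1250, 150, 0]) cube([150, 1000, 2700]);
translate([1250, 2150, 0]) cube([150, 1700, 2700]);
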